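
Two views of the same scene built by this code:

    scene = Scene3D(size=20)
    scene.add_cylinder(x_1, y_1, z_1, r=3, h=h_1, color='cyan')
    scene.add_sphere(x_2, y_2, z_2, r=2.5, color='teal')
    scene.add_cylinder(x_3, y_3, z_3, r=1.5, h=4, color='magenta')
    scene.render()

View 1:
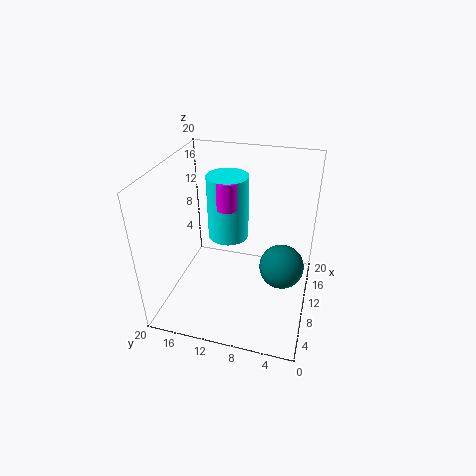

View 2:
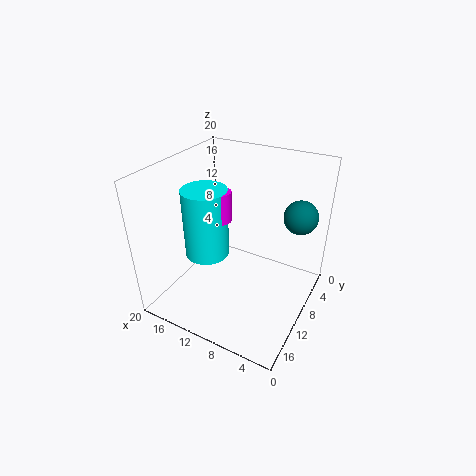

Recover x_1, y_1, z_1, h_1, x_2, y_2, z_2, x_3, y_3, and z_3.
x_1 = 13.5; y_1 = 12.5; z_1 = 8; h_1 = 9.5; x_2 = 3.5; y_2 = 3; z_2 = 11.5; x_3 = 11.5; y_3 = 12; z_3 = 13.5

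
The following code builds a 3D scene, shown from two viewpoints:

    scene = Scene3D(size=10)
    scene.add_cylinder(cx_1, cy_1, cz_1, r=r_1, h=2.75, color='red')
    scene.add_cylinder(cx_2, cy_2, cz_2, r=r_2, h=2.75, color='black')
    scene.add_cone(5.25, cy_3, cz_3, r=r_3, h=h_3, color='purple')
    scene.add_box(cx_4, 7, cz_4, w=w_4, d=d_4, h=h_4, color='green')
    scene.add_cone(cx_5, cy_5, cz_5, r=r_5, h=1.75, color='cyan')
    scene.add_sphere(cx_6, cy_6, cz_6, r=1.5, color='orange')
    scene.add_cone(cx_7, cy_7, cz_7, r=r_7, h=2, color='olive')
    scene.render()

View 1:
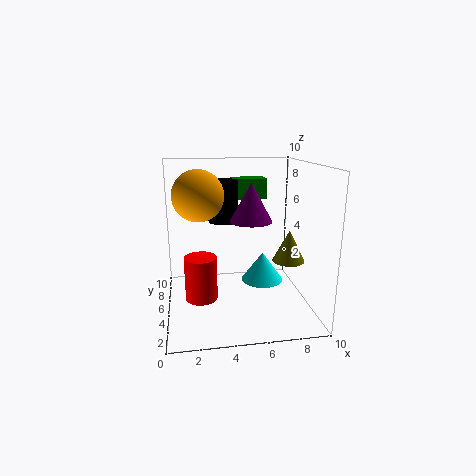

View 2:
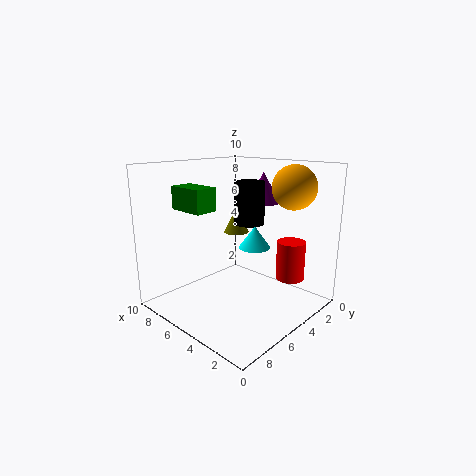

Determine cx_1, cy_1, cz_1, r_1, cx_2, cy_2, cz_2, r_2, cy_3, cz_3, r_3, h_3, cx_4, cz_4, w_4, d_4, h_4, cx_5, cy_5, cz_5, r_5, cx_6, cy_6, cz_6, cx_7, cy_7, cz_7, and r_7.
cx_1 = 2.25; cy_1 = 2.5; cz_1 = 2; r_1 = 1; cx_2 = 4; cy_2 = 5; cz_2 = 6.25; r_2 = 1; cy_3 = 2; cz_3 = 7; r_3 = 1.25; h_3 = 2.25; cx_4 = 5; cz_4 = 7.25; w_4 = 2.5; d_4 = 1.5; h_4 = 1.5; cx_5 = 6; cy_5 = 2; cz_5 = 3.25; r_5 = 1.25; cx_6 = 2.25; cy_6 = 2.5; cz_6 = 8.5; cx_7 = 7.75; cy_7 = 2.25; cz_7 = 4.25; r_7 = 1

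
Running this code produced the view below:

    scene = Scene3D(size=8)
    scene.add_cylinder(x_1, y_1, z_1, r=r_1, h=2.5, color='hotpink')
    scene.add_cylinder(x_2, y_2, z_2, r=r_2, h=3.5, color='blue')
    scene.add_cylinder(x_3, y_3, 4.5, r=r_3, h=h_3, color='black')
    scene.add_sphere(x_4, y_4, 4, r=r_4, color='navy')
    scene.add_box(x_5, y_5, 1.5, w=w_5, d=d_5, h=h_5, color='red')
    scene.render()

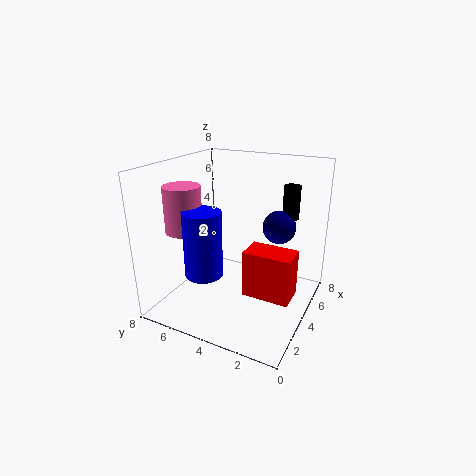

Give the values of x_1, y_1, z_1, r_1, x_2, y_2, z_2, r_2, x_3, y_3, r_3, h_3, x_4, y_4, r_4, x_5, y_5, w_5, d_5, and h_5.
x_1 = 2.5; y_1 = 6.5; z_1 = 4.5; r_1 = 1; x_2 = 2; y_2 = 5; z_2 = 2.5; r_2 = 1; x_3 = 7; y_3 = 2; r_3 = 0.5; h_3 = 2; x_4 = 6.5; y_4 = 2.5; r_4 = 1; x_5 = 2.5; y_5 = 0.5; w_5 = 1.5; d_5 = 2.5; h_5 = 2.5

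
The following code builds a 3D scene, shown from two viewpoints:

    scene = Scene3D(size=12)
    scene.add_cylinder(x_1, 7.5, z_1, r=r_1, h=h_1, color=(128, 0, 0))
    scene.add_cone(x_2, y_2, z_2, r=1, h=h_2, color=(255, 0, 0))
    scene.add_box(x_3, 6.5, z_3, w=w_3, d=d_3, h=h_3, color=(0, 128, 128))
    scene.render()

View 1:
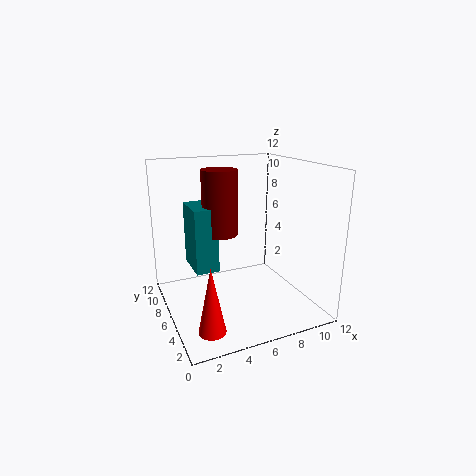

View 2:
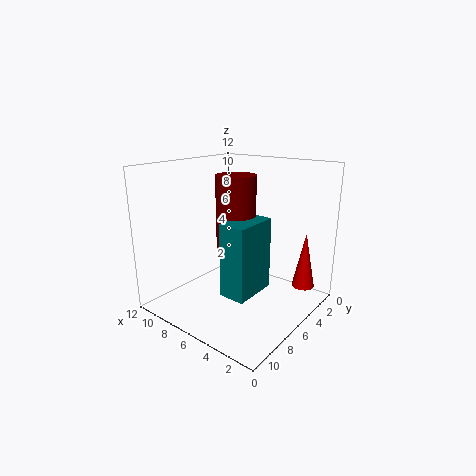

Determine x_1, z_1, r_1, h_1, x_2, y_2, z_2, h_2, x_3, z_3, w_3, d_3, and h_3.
x_1 = 5
z_1 = 6
r_1 = 1.5
h_1 = 5.5
x_2 = 2
y_2 = 1.5
z_2 = 1
h_2 = 5
x_3 = 2.5
z_3 = 3
w_3 = 2
d_3 = 3.5
h_3 = 5.5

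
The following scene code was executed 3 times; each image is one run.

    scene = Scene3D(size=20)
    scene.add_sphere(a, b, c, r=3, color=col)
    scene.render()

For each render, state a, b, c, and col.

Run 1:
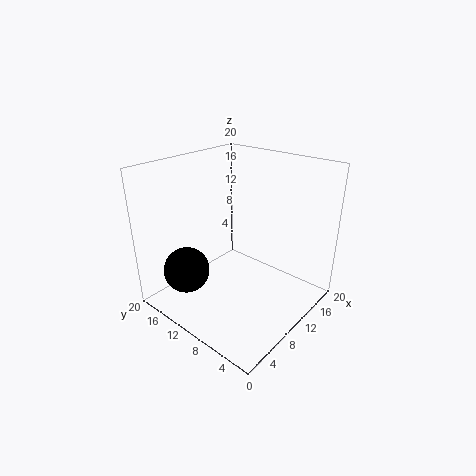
a = 3; b = 13; c = 7; col = 'black'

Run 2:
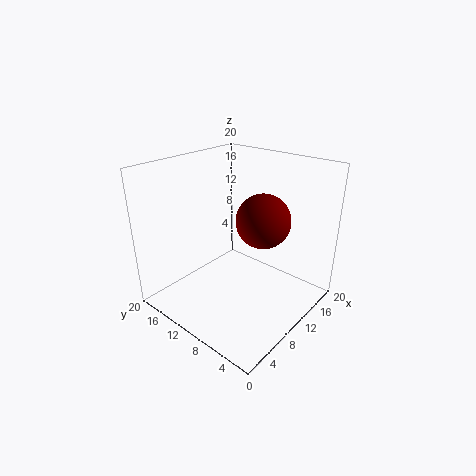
a = 6; b = 3; c = 16; col = 'maroon'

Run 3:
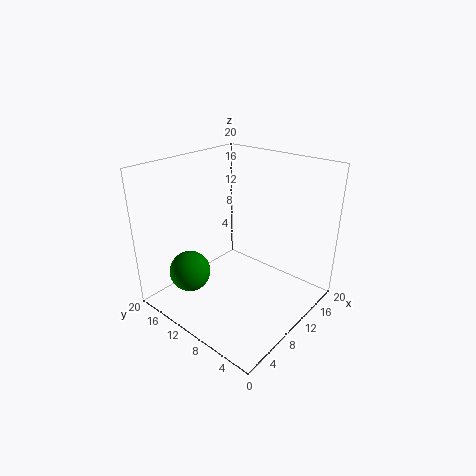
a = 6; b = 16; c = 4; col = 'green'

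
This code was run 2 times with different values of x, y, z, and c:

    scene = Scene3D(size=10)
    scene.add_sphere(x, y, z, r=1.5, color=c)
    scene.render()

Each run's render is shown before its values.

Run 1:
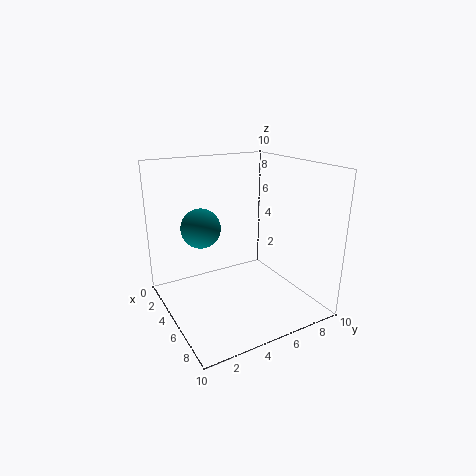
x = 2
y = 3.5
z = 5
c = 'teal'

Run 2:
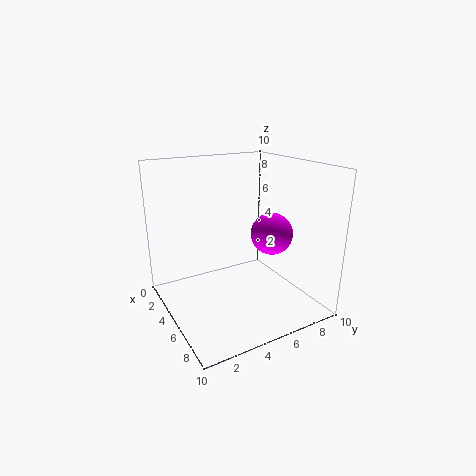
x = 5.5
y = 7.5
z = 5
c = 'magenta'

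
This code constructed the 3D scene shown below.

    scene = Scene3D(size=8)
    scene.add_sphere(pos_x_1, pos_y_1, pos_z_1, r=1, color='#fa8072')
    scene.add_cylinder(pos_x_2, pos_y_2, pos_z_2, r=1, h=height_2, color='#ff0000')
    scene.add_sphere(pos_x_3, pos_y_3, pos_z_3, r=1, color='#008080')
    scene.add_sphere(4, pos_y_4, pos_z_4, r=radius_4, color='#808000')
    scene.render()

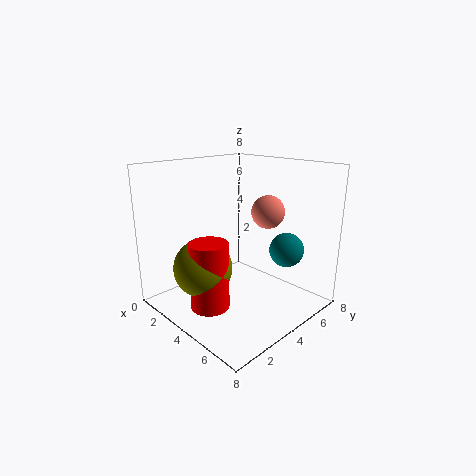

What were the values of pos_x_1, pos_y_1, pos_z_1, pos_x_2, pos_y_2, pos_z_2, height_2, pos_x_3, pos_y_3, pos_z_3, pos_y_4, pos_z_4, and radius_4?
pos_x_1 = 4; pos_y_1 = 6.5; pos_z_1 = 5; pos_x_2 = 4.5; pos_y_2 = 1.5; pos_z_2 = 1; height_2 = 3.5; pos_x_3 = 5.5; pos_y_3 = 6.5; pos_z_3 = 3; pos_y_4 = 1.5; pos_z_4 = 3; radius_4 = 1.5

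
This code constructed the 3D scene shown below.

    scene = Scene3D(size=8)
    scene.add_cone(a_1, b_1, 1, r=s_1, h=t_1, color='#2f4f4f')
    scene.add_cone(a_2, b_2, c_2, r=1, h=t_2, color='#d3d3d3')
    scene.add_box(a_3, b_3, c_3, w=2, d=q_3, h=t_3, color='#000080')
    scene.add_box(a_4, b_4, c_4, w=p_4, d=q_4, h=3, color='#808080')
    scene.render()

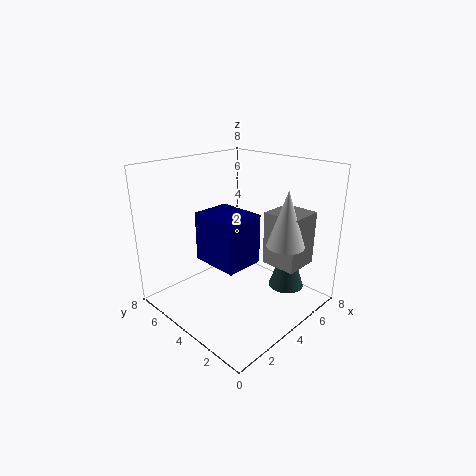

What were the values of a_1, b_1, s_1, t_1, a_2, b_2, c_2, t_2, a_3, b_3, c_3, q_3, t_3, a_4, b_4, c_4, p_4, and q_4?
a_1 = 6
b_1 = 2
s_1 = 1
t_1 = 3
a_2 = 5
b_2 = 1.5
c_2 = 4
t_2 = 3
a_3 = 1.5
b_3 = 2
c_3 = 3.5
q_3 = 2.5
t_3 = 2.5
a_4 = 5
b_4 = 1
c_4 = 2.5
p_4 = 2
q_4 = 2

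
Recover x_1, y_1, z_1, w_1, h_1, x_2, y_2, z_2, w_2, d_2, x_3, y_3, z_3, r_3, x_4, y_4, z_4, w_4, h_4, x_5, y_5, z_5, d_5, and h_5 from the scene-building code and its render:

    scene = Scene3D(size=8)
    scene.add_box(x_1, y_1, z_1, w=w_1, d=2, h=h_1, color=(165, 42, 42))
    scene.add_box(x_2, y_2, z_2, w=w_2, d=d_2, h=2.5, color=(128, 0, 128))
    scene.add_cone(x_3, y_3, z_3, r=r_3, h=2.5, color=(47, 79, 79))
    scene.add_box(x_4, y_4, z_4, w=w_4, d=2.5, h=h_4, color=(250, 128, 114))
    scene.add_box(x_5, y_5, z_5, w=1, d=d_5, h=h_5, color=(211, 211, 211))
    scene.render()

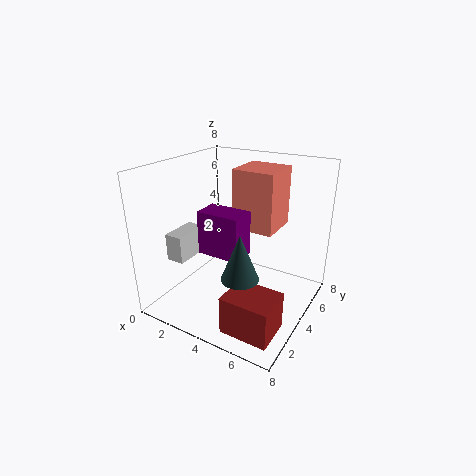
x_1 = 5
y_1 = 0.5
z_1 = 0.5
w_1 = 2.5
h_1 = 2
x_2 = 2
y_2 = 3
z_2 = 3
w_2 = 2.5
d_2 = 1.5
x_3 = 5
y_3 = 2.5
z_3 = 2.5
r_3 = 1
x_4 = 3
y_4 = 5
z_4 = 4
w_4 = 2.5
h_4 = 3.5
x_5 = 1
y_5 = 1.5
z_5 = 3
d_5 = 2
h_5 = 1.5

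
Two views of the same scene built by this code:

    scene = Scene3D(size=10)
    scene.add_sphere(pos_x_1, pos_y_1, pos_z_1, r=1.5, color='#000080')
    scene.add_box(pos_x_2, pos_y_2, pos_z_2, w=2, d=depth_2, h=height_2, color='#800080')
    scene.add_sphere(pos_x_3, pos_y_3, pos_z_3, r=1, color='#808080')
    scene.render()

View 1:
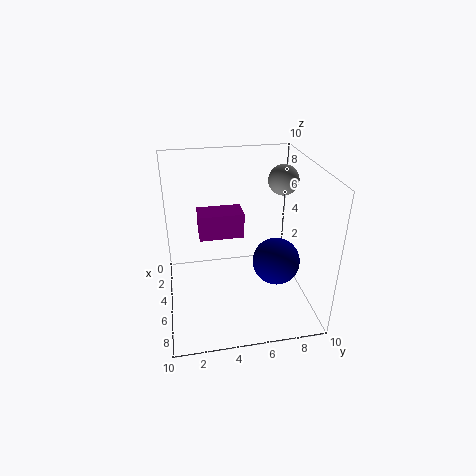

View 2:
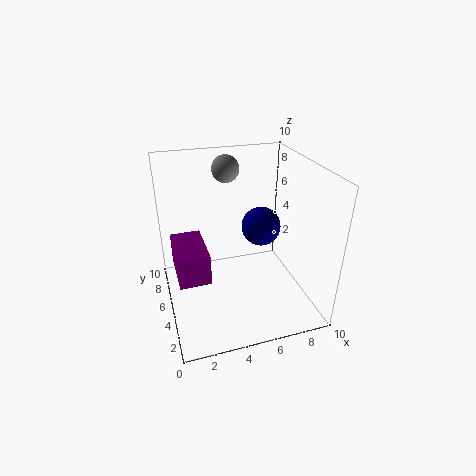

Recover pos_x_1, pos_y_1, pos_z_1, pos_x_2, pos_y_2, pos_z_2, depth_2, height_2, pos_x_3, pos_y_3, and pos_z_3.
pos_x_1 = 7.5; pos_y_1 = 7; pos_z_1 = 4.5; pos_x_2 = 0.5; pos_y_2 = 2.5; pos_z_2 = 3.5; depth_2 = 3.5; height_2 = 2; pos_x_3 = 5; pos_y_3 = 8; pos_z_3 = 9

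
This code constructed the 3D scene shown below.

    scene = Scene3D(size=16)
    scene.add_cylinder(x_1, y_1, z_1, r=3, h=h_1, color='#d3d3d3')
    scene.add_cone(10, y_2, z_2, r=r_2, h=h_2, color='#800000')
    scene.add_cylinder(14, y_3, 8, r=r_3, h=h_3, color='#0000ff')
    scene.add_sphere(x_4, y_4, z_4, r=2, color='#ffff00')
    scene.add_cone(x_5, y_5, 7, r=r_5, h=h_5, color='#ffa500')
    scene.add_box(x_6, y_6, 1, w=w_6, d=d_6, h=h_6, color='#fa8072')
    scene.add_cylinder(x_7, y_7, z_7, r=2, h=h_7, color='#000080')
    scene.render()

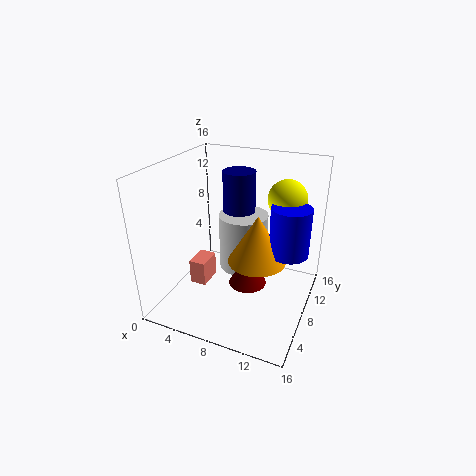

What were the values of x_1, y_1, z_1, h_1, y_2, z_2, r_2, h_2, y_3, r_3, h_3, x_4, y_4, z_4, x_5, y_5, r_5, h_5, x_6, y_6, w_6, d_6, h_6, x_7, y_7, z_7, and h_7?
x_1 = 7, y_1 = 12, z_1 = 2, h_1 = 7, y_2 = 6, z_2 = 4, r_2 = 2, h_2 = 3, y_3 = 7, r_3 = 2, h_3 = 5, x_4 = 13, y_4 = 9, z_4 = 13, x_5 = 11, y_5 = 6, r_5 = 3, h_5 = 5, x_6 = 2, y_6 = 7, w_6 = 2, d_6 = 3, h_6 = 3, x_7 = 6, y_7 = 13, z_7 = 6, h_7 = 8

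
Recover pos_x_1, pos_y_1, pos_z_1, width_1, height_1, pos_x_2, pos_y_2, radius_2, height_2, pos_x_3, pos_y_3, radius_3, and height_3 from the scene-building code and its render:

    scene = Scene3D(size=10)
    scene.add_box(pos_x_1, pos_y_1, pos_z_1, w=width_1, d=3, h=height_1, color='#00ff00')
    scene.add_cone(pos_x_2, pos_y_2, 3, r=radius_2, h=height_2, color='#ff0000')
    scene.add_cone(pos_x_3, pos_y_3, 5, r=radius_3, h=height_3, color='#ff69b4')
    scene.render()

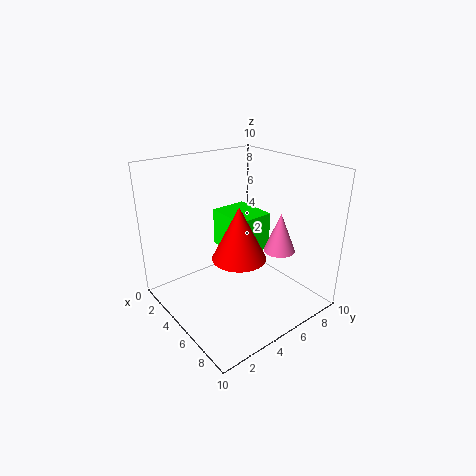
pos_x_1 = 0.5
pos_y_1 = 6
pos_z_1 = 2.5
width_1 = 3.5
height_1 = 3
pos_x_2 = 4.5
pos_y_2 = 5.5
radius_2 = 2
height_2 = 4
pos_x_3 = 8
pos_y_3 = 6
radius_3 = 1
height_3 = 2.5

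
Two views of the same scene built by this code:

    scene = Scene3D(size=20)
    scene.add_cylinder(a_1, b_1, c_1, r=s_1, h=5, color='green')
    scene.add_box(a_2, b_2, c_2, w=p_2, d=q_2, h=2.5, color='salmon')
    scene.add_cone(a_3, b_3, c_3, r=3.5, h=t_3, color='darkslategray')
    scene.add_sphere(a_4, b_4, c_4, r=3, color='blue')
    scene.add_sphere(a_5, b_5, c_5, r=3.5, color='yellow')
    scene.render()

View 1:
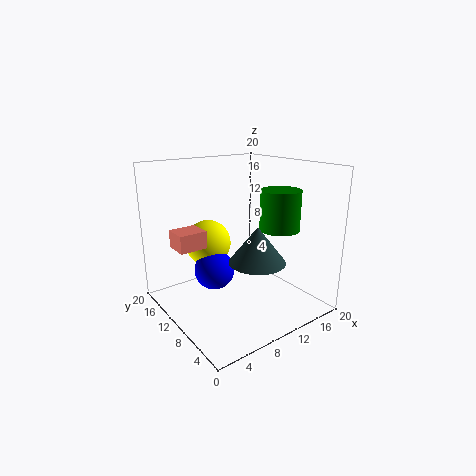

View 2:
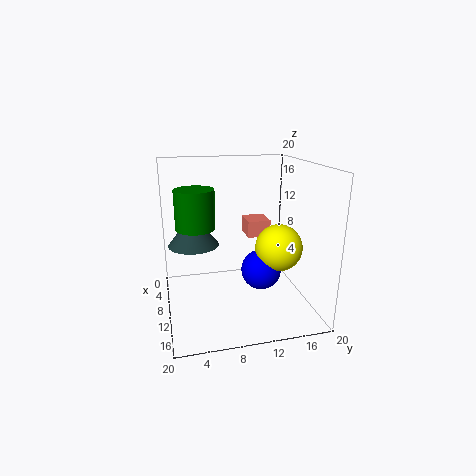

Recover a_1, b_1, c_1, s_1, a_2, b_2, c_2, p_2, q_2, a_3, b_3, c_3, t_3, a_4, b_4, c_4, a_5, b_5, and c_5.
a_1 = 12; b_1 = 4; c_1 = 12.5; s_1 = 2.5; a_2 = 2.5; b_2 = 12.5; c_2 = 8.5; p_2 = 4; q_2 = 3.5; a_3 = 8.5; b_3 = 4; c_3 = 9; t_3 = 4.5; a_4 = 8.5; b_4 = 14; c_4 = 4; a_5 = 9; b_5 = 16.5; c_5 = 7.5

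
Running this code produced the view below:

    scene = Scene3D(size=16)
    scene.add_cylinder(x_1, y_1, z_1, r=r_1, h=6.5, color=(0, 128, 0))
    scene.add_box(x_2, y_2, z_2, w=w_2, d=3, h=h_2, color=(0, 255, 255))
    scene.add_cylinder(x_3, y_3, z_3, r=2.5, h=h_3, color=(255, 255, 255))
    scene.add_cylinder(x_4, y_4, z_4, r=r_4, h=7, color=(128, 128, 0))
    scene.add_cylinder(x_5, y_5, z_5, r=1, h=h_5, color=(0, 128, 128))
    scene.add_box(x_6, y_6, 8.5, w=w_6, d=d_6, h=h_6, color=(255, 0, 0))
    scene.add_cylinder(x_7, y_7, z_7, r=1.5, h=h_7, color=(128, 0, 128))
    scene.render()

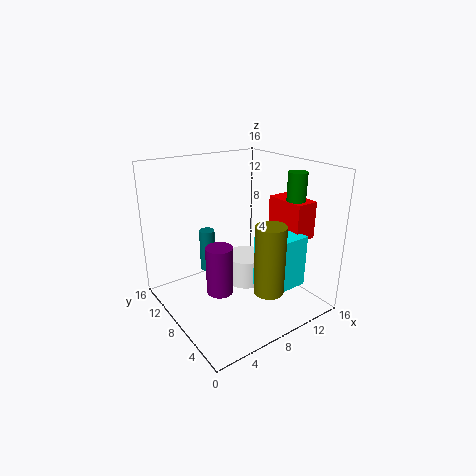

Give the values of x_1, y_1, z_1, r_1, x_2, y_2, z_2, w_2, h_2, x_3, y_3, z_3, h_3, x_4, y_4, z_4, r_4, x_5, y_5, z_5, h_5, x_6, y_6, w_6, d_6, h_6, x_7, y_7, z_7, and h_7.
x_1 = 12.5, y_1 = 4, z_1 = 9, r_1 = 1, x_2 = 7.5, y_2 = 1.5, z_2 = 4, w_2 = 4.5, h_2 = 5.5, x_3 = 11, y_3 = 10.5, z_3 = 0.5, h_3 = 3.5, x_4 = 7.5, y_4 = 2, z_4 = 4.5, r_4 = 1.5, x_5 = 8, y_5 = 15, z_5 = 1, h_5 = 5.5, x_6 = 11.5, y_6 = 2.5, w_6 = 2.5, d_6 = 4.5, h_6 = 4, x_7 = 5.5, y_7 = 8, z_7 = 2, h_7 = 5.5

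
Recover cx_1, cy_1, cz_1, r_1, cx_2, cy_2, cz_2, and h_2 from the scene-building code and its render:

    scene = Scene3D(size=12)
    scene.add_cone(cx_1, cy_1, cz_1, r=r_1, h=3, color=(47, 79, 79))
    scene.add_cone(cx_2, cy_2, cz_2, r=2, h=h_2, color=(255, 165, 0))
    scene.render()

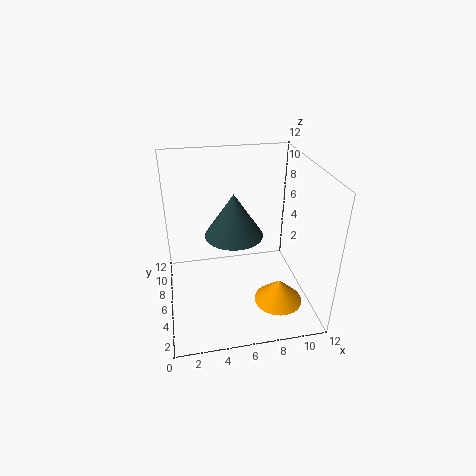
cx_1 = 5
cy_1 = 2.5
cz_1 = 8.5
r_1 = 2
cx_2 = 9
cy_2 = 3.5
cz_2 = 1
h_2 = 2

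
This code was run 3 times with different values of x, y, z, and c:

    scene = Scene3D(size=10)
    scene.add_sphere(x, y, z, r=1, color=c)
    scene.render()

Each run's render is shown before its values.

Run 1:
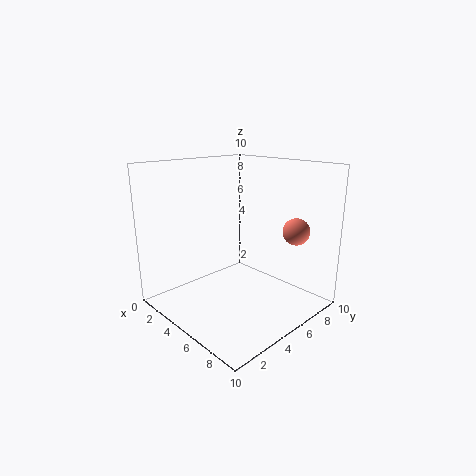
x = 7, y = 9, z = 5, c = 'salmon'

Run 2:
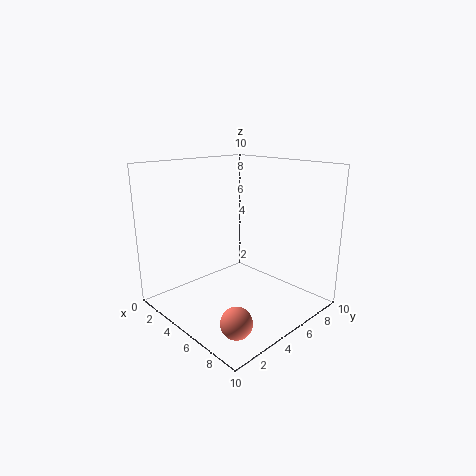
x = 8, y = 2, z = 1, c = 'salmon'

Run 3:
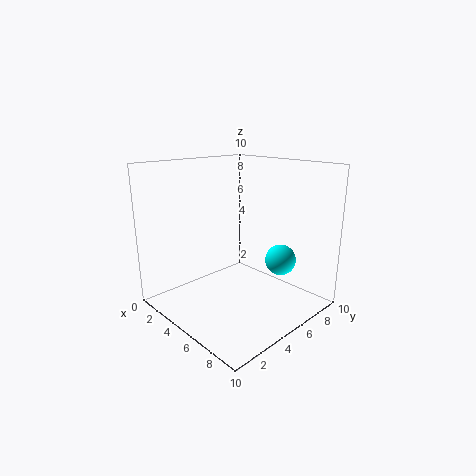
x = 8, y = 6, z = 4, c = 'cyan'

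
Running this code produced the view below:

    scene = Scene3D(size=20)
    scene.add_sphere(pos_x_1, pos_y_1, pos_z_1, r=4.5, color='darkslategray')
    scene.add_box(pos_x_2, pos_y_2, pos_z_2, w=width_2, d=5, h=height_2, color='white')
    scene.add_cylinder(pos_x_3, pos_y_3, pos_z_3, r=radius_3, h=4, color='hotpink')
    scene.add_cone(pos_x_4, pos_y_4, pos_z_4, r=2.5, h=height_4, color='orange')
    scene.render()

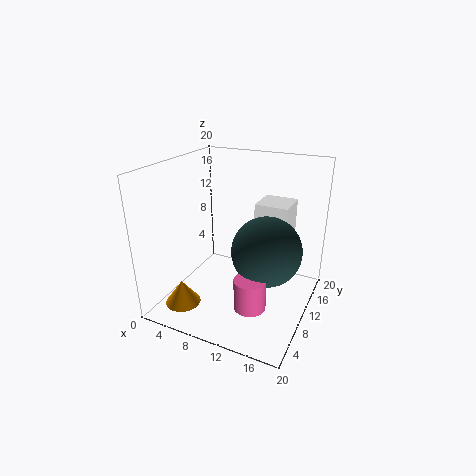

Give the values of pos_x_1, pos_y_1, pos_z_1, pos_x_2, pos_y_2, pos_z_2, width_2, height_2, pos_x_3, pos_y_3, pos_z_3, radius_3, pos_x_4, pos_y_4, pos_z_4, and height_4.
pos_x_1 = 15, pos_y_1 = 8, pos_z_1 = 10, pos_x_2 = 10.5, pos_y_2 = 14.5, pos_z_2 = 7.5, width_2 = 5, height_2 = 6, pos_x_3 = 14.5, pos_y_3 = 4, pos_z_3 = 4, radius_3 = 2, pos_x_4 = 3.5, pos_y_4 = 5, pos_z_4 = 0.5, height_4 = 3.5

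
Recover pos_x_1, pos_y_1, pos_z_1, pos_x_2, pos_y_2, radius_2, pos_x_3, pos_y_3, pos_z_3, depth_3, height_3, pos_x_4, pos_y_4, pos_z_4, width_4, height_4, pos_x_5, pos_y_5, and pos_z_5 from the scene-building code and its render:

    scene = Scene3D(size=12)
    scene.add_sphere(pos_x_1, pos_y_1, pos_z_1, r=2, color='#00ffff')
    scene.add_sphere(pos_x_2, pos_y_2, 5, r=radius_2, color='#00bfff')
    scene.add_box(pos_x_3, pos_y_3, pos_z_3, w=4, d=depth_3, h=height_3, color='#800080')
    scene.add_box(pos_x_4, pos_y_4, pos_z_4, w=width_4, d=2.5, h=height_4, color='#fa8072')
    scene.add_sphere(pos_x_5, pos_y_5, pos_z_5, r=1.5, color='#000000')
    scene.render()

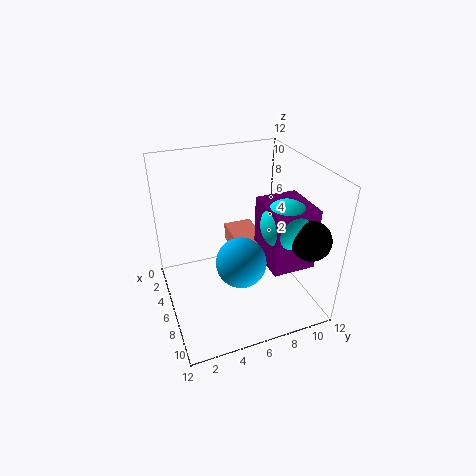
pos_x_1 = 8.5; pos_y_1 = 9; pos_z_1 = 8; pos_x_2 = 8; pos_y_2 = 5.5; radius_2 = 2; pos_x_3 = 6; pos_y_3 = 7.5; pos_z_3 = 4.5; depth_3 = 3.5; height_3 = 5; pos_x_4 = 2.5; pos_y_4 = 6; pos_z_4 = 4; width_4 = 4; height_4 = 1.5; pos_x_5 = 10.5; pos_y_5 = 10; pos_z_5 = 7.5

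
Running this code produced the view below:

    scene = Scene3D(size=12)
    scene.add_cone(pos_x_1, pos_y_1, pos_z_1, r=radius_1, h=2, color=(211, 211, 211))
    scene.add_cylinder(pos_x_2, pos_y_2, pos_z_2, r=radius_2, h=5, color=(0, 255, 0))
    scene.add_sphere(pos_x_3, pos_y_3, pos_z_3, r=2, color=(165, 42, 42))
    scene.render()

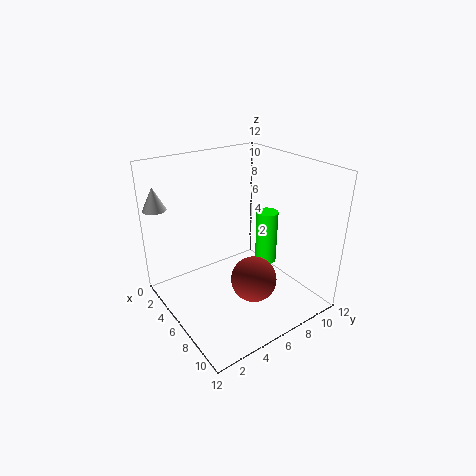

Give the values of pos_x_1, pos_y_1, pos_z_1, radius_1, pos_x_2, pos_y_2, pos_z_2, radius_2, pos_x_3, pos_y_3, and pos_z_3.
pos_x_1 = 1, pos_y_1 = 1, pos_z_1 = 8, radius_1 = 1, pos_x_2 = 5, pos_y_2 = 10, pos_z_2 = 2, radius_2 = 1, pos_x_3 = 7, pos_y_3 = 7, pos_z_3 = 2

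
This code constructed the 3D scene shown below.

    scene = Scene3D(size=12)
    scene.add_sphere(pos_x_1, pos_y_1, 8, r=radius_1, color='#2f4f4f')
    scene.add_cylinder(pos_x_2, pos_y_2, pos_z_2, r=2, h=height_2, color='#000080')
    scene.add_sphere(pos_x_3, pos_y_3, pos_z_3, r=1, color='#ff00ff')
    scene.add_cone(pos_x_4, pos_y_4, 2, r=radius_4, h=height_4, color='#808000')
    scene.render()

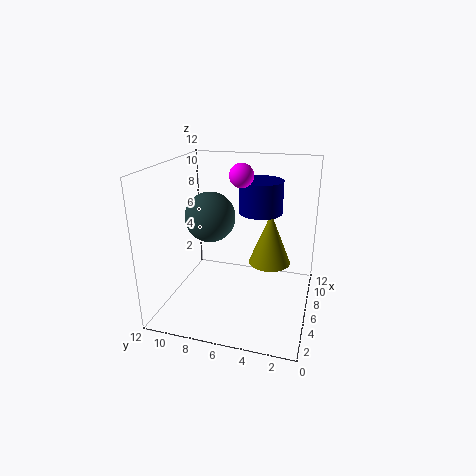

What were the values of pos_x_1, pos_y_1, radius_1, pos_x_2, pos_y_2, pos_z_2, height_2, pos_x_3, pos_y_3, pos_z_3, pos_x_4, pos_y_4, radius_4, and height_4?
pos_x_1 = 5, pos_y_1 = 8, radius_1 = 2, pos_x_2 = 10, pos_y_2 = 5, pos_z_2 = 7, height_2 = 3, pos_x_3 = 7, pos_y_3 = 6, pos_z_3 = 11, pos_x_4 = 10, pos_y_4 = 4, radius_4 = 2, height_4 = 5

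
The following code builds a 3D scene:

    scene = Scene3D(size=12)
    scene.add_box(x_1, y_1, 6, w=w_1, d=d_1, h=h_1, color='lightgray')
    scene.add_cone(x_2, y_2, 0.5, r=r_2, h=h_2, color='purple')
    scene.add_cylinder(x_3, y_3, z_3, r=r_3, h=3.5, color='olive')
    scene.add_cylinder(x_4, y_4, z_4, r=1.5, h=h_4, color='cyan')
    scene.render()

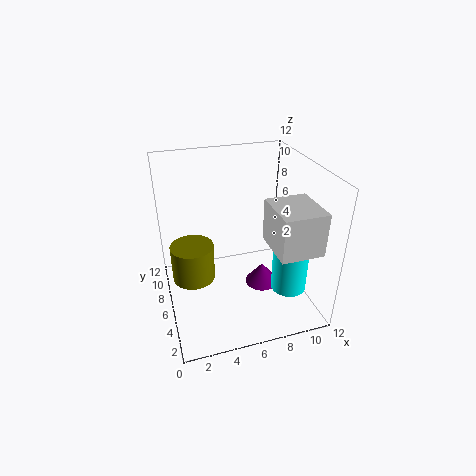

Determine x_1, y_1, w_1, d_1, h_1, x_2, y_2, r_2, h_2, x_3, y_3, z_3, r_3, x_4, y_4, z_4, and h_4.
x_1 = 8; y_1 = 1.5; w_1 = 3.5; d_1 = 4; h_1 = 3.5; x_2 = 8.5; y_2 = 6.5; r_2 = 1.5; h_2 = 2; x_3 = 2.5; y_3 = 9; z_3 = 0.5; r_3 = 2; x_4 = 10; y_4 = 4; z_4 = 1.5; h_4 = 5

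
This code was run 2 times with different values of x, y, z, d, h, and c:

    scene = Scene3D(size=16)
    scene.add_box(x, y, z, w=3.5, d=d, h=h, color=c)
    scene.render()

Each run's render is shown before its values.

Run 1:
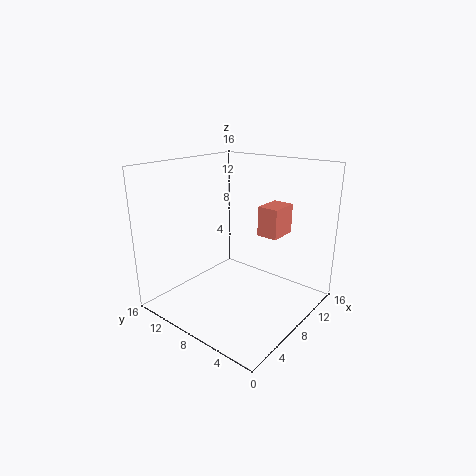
x = 11; y = 5; z = 7.5; d = 2.5; h = 3.5; c = 'salmon'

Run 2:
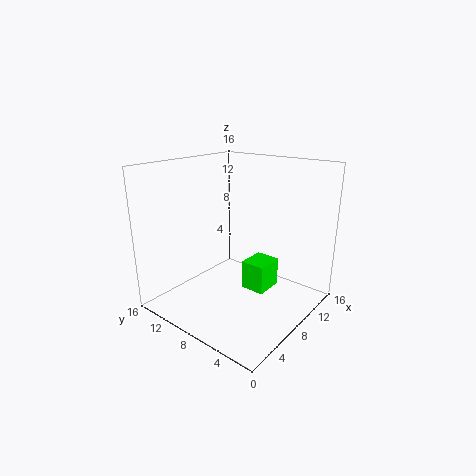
x = 10; y = 6; z = 0.5; d = 3; h = 3.5; c = 'lime'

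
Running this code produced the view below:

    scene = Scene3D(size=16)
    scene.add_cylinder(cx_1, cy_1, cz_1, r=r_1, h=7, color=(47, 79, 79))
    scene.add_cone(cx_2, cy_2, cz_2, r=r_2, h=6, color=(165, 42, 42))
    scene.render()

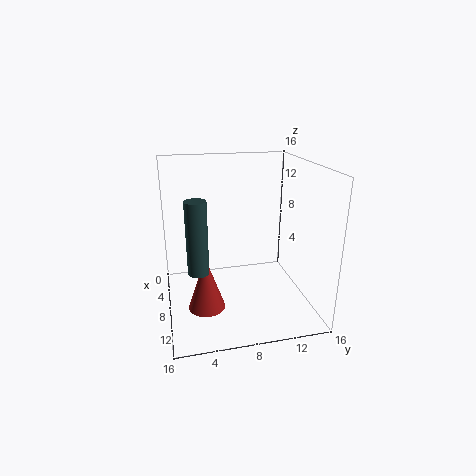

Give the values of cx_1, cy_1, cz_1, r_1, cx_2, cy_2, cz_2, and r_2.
cx_1 = 13; cy_1 = 3; cz_1 = 7; r_1 = 1; cx_2 = 10; cy_2 = 4; cz_2 = 1; r_2 = 2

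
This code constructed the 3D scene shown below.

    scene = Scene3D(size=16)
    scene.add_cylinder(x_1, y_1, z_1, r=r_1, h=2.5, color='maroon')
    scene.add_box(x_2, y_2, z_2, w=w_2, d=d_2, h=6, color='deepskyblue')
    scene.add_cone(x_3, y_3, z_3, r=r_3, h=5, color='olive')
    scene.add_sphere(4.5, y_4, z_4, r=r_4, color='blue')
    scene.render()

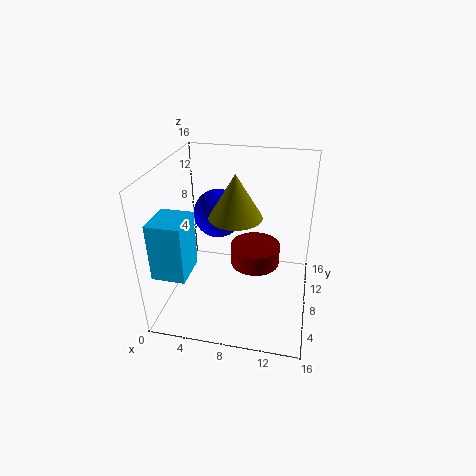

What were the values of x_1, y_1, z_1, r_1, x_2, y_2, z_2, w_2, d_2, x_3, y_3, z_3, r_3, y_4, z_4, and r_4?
x_1 = 9.5; y_1 = 11; z_1 = 3; r_1 = 3; x_2 = 0.5; y_2 = 1.5; z_2 = 6; w_2 = 3.5; d_2 = 4; x_3 = 7.5; y_3 = 9; z_3 = 10; r_3 = 3; y_4 = 12.5; z_4 = 8.5; r_4 = 3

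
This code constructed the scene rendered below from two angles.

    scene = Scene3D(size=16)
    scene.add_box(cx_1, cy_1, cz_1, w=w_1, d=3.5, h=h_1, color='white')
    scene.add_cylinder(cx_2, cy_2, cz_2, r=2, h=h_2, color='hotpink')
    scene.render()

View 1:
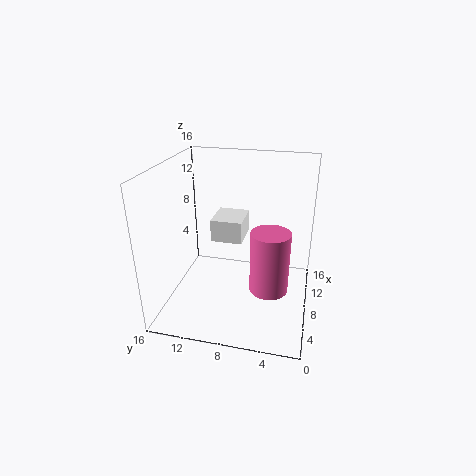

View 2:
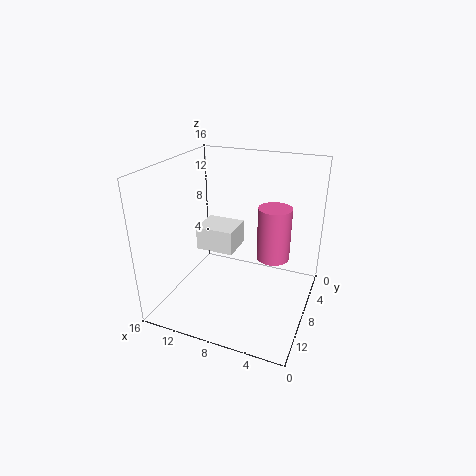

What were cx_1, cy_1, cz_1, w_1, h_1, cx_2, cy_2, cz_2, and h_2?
cx_1 = 7.5, cy_1 = 7.5, cz_1 = 7.5, w_1 = 4, h_1 = 2.5, cx_2 = 5, cy_2 = 4, cz_2 = 4, h_2 = 6.5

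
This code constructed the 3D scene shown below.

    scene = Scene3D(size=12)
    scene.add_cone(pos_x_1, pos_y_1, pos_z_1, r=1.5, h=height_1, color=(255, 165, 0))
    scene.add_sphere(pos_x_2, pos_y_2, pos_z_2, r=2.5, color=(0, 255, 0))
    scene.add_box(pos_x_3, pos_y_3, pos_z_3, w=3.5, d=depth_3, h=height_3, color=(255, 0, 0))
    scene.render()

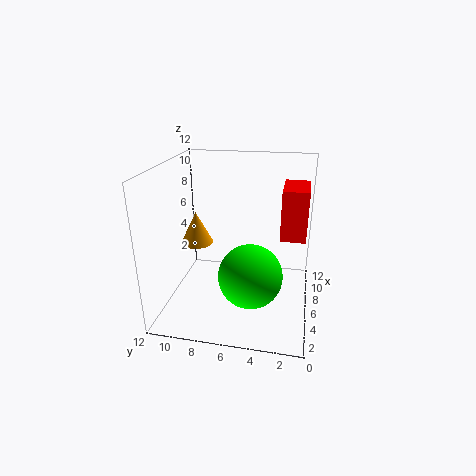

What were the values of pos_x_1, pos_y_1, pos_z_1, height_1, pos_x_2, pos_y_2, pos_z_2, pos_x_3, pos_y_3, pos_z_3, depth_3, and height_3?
pos_x_1 = 8.5
pos_y_1 = 10.5
pos_z_1 = 4
height_1 = 3
pos_x_2 = 3.5
pos_y_2 = 4.5
pos_z_2 = 4
pos_x_3 = 5
pos_y_3 = 0.5
pos_z_3 = 6.5
depth_3 = 2
height_3 = 4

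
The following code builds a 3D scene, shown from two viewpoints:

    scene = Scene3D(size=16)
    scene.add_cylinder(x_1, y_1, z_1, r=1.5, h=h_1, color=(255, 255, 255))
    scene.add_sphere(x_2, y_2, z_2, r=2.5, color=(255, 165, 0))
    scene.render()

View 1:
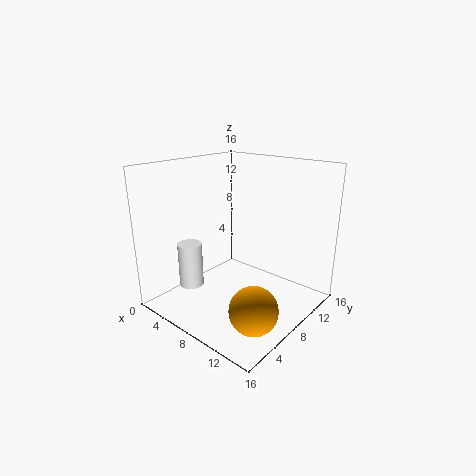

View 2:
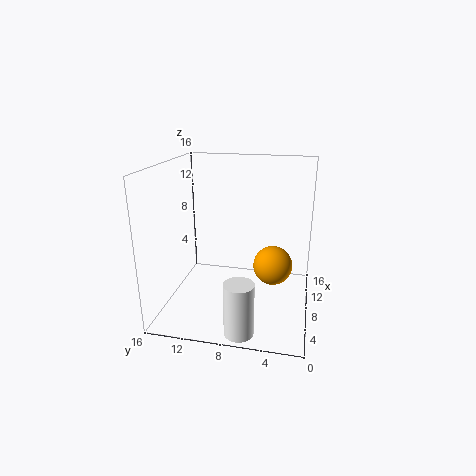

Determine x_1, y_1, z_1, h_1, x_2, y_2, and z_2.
x_1 = 1.5, y_1 = 6.5, z_1 = 0.5, h_1 = 5.5, x_2 = 13, y_2 = 4.5, z_2 = 2.5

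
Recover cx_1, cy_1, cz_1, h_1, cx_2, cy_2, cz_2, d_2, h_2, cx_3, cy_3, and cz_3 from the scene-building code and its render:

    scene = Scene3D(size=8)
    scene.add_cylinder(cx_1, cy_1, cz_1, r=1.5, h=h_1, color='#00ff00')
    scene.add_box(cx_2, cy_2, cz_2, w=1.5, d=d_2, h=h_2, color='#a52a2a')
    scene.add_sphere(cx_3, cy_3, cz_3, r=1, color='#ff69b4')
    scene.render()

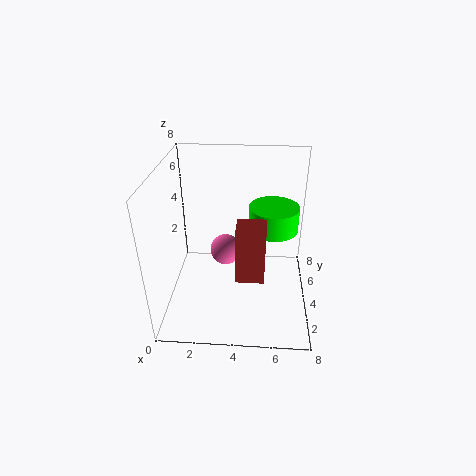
cx_1 = 6, cy_1 = 6, cz_1 = 3.5, h_1 = 1.5, cx_2 = 4, cy_2 = 2, cz_2 = 2.5, d_2 = 1.5, h_2 = 3, cx_3 = 3, cy_3 = 6.5, cz_3 = 1.5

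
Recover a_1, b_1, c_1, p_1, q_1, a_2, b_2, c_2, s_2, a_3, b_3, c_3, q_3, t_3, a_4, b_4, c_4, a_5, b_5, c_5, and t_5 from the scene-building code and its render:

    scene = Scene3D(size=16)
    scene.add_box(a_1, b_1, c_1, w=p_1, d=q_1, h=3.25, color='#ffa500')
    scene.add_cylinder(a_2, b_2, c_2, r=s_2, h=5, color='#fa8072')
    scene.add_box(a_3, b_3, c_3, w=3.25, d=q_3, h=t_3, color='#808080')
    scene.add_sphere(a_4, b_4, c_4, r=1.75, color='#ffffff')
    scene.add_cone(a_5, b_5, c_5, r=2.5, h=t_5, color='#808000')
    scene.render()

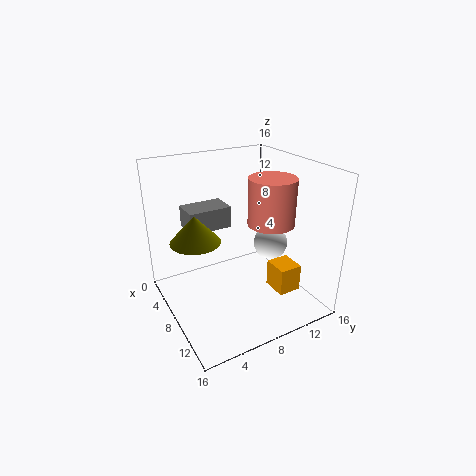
a_1 = 8.25, b_1 = 12, c_1 = 0.75, p_1 = 3, q_1 = 2.75, a_2 = 10.25, b_2 = 10.75, c_2 = 10, s_2 = 2.5, a_3 = 2.25, b_3 = 3.5, c_3 = 8.25, q_3 = 5, t_3 = 2.5, a_4 = 11, b_4 = 10.25, c_4 = 8.25, a_5 = 9.25, b_5 = 2.5, c_5 = 9.5, t_5 = 2.75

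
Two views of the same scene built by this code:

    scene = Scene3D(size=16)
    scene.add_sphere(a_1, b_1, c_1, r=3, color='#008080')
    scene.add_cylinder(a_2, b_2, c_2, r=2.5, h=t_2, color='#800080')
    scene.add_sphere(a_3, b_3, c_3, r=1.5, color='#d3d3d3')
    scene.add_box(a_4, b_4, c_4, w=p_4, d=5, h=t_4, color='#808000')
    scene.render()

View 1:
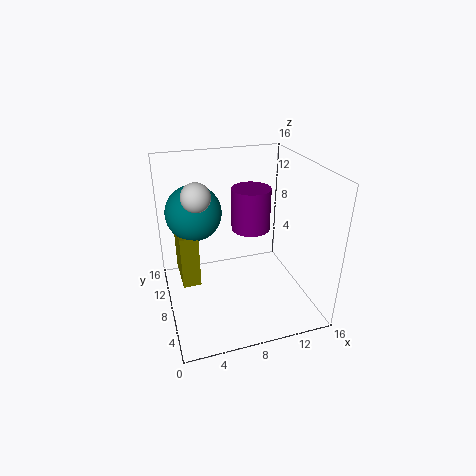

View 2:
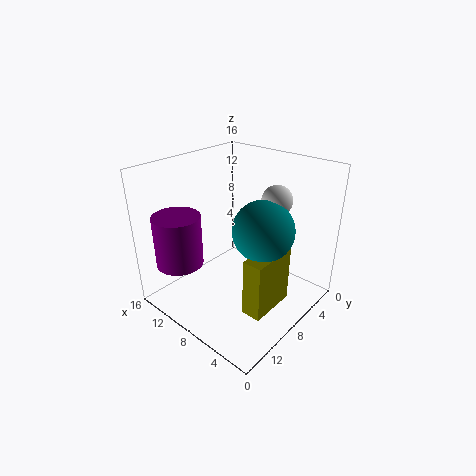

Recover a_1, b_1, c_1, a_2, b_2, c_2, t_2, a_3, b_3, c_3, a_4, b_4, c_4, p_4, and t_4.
a_1 = 3.5; b_1 = 9.5; c_1 = 11; a_2 = 11.5; b_2 = 13.5; c_2 = 6; t_2 = 5.5; a_3 = 3.5; b_3 = 7.5; c_3 = 13.5; a_4 = 1.5; b_4 = 7.5; c_4 = 3; p_4 = 2; t_4 = 6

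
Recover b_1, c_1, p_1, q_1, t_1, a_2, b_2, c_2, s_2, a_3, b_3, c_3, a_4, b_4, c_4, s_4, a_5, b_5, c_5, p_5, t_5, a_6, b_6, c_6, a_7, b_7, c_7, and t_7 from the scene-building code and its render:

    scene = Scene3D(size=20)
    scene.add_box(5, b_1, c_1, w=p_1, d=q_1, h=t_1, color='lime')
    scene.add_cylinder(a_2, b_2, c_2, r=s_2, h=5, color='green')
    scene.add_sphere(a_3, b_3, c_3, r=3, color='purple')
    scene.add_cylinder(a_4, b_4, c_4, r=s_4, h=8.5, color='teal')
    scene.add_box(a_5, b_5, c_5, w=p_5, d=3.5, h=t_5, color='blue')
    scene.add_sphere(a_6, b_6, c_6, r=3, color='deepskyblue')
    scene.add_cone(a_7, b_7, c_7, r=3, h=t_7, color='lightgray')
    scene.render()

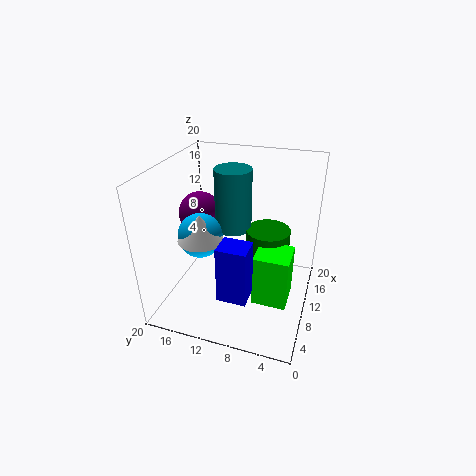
b_1 = 2; c_1 = 3.5; p_1 = 4.5; q_1 = 4.5; t_1 = 7; a_2 = 11; b_2 = 6; c_2 = 6.5; s_2 = 3; a_3 = 11; b_3 = 16; c_3 = 12.5; a_4 = 11; b_4 = 11; c_4 = 11; s_4 = 2.5; a_5 = 0.5; b_5 = 6; c_5 = 7; p_5 = 3; t_5 = 7; a_6 = 7.5; b_6 = 14.5; c_6 = 11; a_7 = 6.5; b_7 = 14; c_7 = 11; t_7 = 3.5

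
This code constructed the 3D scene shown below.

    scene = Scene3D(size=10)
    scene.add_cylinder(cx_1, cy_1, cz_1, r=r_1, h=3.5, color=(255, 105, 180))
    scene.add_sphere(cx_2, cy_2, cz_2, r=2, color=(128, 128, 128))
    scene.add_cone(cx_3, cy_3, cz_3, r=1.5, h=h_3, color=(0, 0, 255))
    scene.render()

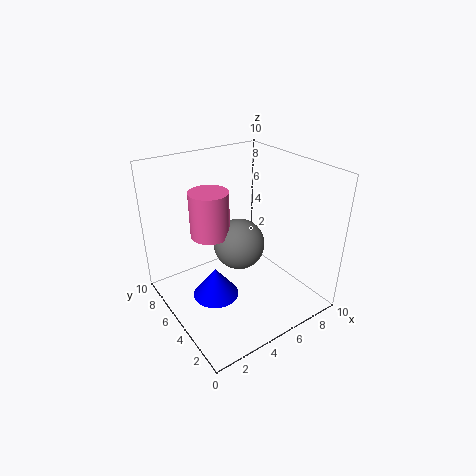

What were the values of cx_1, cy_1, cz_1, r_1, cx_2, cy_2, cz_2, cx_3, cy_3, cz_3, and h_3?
cx_1 = 4.5
cy_1 = 8
cz_1 = 4
r_1 = 1.5
cx_2 = 6.5
cy_2 = 7
cz_2 = 3
cx_3 = 2.5
cy_3 = 4
cz_3 = 2
h_3 = 2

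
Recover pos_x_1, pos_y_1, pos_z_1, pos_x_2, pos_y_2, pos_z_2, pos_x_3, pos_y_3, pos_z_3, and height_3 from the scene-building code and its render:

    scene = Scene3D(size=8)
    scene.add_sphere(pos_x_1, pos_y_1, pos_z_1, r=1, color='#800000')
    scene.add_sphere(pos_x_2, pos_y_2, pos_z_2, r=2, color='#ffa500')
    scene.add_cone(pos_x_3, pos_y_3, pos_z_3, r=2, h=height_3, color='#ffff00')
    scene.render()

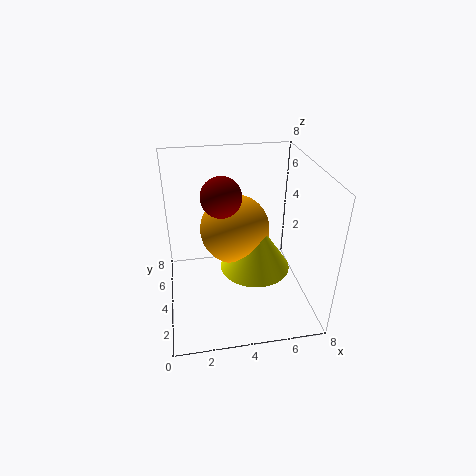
pos_x_1 = 3; pos_y_1 = 3; pos_z_1 = 7; pos_x_2 = 4; pos_y_2 = 5; pos_z_2 = 4; pos_x_3 = 5; pos_y_3 = 4; pos_z_3 = 2; height_3 = 3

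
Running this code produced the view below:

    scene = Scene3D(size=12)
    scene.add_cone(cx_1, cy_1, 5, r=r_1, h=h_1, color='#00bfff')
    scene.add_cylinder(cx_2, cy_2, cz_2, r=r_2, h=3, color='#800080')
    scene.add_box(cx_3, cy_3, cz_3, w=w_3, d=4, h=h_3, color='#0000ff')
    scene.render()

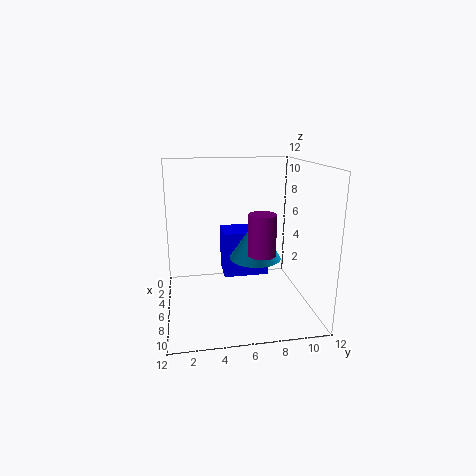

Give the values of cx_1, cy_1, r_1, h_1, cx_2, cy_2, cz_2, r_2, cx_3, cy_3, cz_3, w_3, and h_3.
cx_1 = 8, cy_1 = 7, r_1 = 2, h_1 = 3, cx_2 = 10, cy_2 = 7, cz_2 = 6, r_2 = 1, cx_3 = 2, cy_3 = 5, cz_3 = 2, w_3 = 3, h_3 = 4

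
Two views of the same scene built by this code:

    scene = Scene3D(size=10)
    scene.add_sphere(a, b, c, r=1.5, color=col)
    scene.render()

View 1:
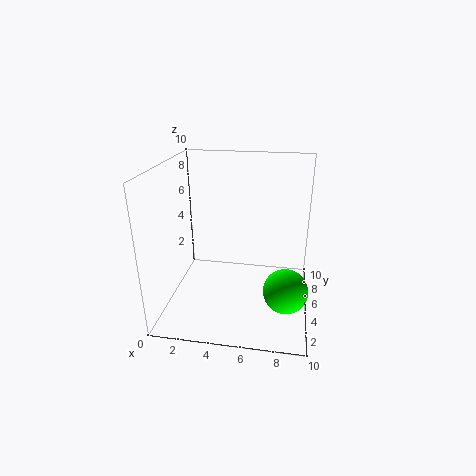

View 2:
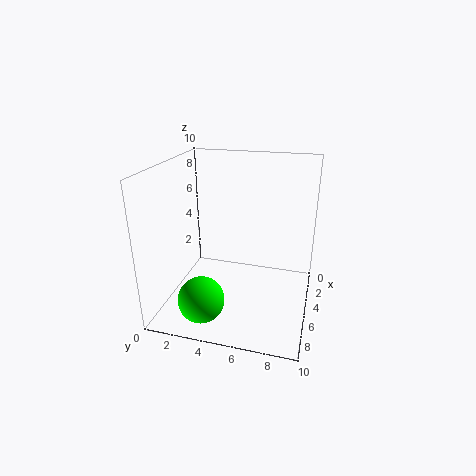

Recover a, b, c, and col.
a = 8.5, b = 3.5, c = 2, col = 'lime'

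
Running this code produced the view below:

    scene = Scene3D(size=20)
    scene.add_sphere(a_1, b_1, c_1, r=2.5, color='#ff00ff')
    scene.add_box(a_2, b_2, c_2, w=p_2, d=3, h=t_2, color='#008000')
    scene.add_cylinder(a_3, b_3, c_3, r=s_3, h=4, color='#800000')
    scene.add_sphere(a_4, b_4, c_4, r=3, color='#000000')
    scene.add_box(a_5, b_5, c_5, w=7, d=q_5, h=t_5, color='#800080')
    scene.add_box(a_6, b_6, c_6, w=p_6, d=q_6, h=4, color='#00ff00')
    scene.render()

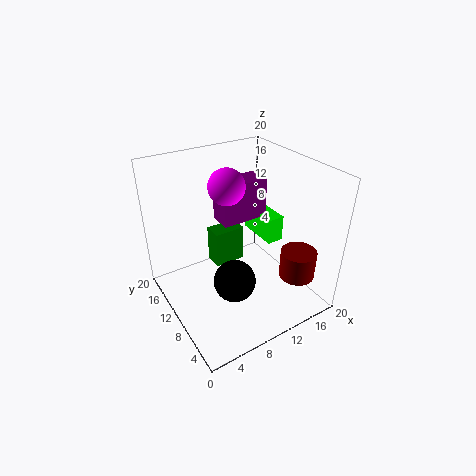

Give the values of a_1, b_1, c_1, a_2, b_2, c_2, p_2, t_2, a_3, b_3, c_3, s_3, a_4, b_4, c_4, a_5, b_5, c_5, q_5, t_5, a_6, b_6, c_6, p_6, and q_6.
a_1 = 9.5, b_1 = 12, c_1 = 17, a_2 = 9.5, b_2 = 15.5, c_2 = 1.5, p_2 = 5, t_2 = 6, a_3 = 16.5, b_3 = 4.5, c_3 = 4.5, s_3 = 2.5, a_4 = 8.5, b_4 = 8.5, c_4 = 4, a_5 = 9.5, b_5 = 12.5, c_5 = 10.5, q_5 = 3.5, t_5 = 6, a_6 = 15.5, b_6 = 10, c_6 = 7, p_6 = 2.5, q_6 = 6.5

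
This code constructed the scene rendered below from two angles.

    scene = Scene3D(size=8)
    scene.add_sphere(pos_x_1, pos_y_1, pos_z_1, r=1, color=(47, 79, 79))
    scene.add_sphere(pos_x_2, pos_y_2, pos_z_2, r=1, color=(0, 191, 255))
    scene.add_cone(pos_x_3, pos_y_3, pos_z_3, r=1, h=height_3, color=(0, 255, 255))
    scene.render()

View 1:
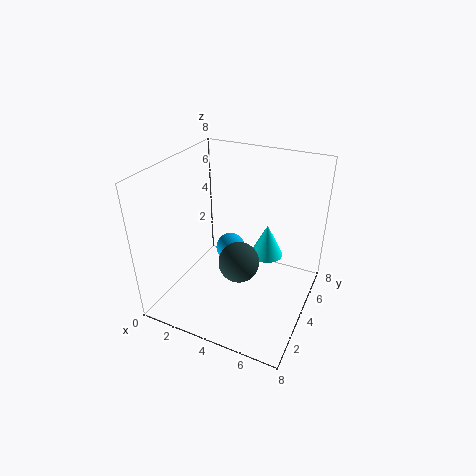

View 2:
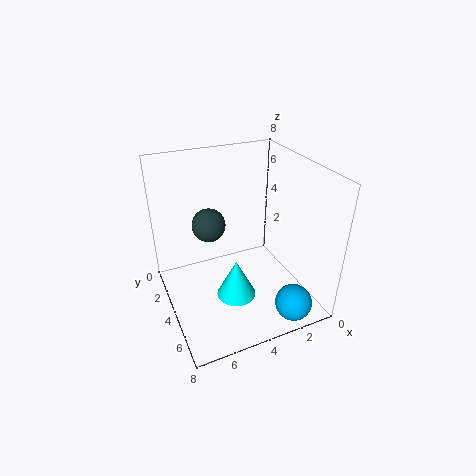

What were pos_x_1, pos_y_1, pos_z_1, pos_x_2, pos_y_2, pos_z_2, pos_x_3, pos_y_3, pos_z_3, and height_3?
pos_x_1 = 5
pos_y_1 = 2
pos_z_1 = 4
pos_x_2 = 2
pos_y_2 = 7
pos_z_2 = 1
pos_x_3 = 5
pos_y_3 = 6
pos_z_3 = 2
height_3 = 2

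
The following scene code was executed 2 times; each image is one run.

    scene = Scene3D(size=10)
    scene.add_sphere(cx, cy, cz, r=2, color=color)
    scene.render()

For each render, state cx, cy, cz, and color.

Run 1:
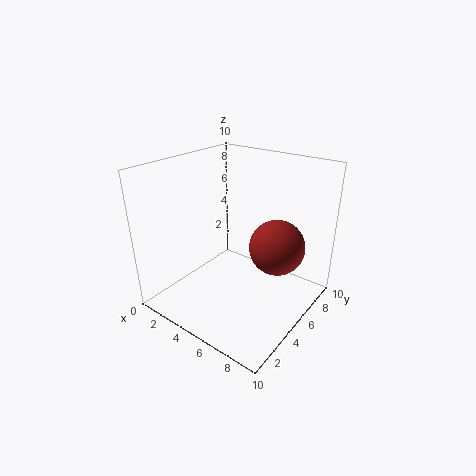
cx = 7; cy = 7; cz = 4; color = 'brown'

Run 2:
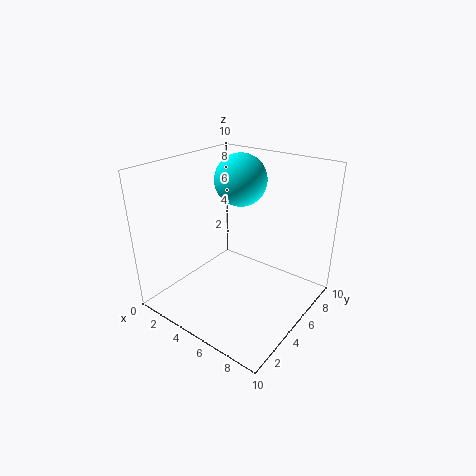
cx = 3; cy = 8; cz = 8; color = 'cyan'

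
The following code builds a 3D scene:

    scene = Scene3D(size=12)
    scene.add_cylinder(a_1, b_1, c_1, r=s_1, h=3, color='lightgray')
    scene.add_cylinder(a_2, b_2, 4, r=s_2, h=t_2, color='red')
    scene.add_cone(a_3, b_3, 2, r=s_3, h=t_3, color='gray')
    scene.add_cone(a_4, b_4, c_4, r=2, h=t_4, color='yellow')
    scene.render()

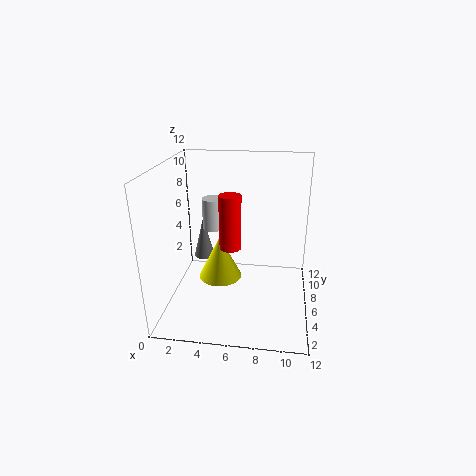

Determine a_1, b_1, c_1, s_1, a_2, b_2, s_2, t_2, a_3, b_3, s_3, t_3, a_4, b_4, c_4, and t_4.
a_1 = 3, b_1 = 10, c_1 = 5, s_1 = 1, a_2 = 5, b_2 = 8, s_2 = 1, t_2 = 5, a_3 = 2, b_3 = 10, s_3 = 1, t_3 = 4, a_4 = 4, b_4 = 8, c_4 = 1, t_4 = 4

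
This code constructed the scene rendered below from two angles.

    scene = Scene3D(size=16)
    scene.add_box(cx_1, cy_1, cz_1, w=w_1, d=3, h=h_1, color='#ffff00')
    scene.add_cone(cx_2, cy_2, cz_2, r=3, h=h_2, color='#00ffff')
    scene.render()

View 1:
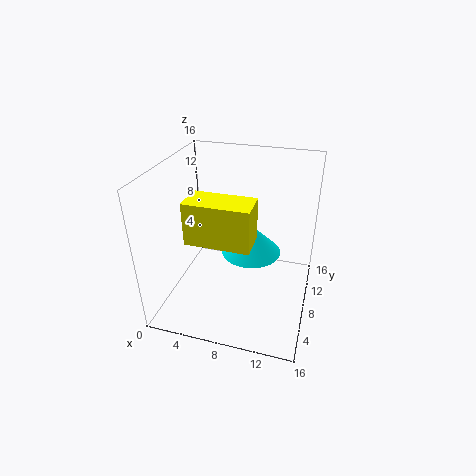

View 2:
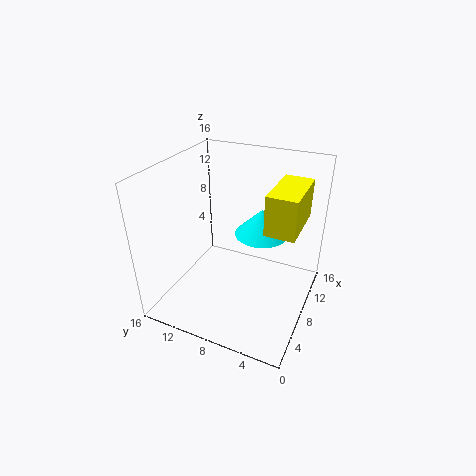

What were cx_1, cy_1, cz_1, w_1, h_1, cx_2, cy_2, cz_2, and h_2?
cx_1 = 5; cy_1 = 1; cz_1 = 11; w_1 = 6; h_1 = 4; cx_2 = 10; cy_2 = 6; cz_2 = 8; h_2 = 3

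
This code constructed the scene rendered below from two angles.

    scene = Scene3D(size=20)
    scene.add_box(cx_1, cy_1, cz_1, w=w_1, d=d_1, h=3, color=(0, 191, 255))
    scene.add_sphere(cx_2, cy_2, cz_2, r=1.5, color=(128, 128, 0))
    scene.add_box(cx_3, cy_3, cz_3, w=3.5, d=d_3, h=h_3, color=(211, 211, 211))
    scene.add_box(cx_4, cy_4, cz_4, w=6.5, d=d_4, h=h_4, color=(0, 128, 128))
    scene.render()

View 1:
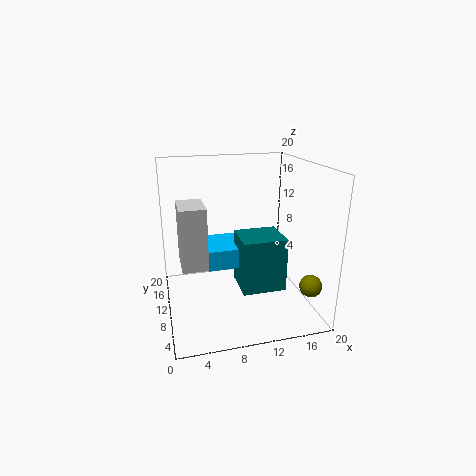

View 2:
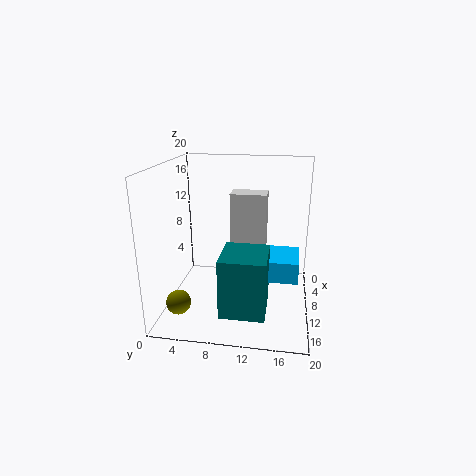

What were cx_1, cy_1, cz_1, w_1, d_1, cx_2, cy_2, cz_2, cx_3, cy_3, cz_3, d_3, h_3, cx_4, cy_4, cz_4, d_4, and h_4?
cx_1 = 6; cy_1 = 11.5; cz_1 = 4.5; w_1 = 6; d_1 = 7; cx_2 = 18.5; cy_2 = 4; cz_2 = 4.5; cx_3 = 2; cy_3 = 8; cz_3 = 6.5; d_3 = 5.5; h_3 = 8.5; cx_4 = 10.5; cy_4 = 8.5; cz_4 = 1.5; d_4 = 6; h_4 = 8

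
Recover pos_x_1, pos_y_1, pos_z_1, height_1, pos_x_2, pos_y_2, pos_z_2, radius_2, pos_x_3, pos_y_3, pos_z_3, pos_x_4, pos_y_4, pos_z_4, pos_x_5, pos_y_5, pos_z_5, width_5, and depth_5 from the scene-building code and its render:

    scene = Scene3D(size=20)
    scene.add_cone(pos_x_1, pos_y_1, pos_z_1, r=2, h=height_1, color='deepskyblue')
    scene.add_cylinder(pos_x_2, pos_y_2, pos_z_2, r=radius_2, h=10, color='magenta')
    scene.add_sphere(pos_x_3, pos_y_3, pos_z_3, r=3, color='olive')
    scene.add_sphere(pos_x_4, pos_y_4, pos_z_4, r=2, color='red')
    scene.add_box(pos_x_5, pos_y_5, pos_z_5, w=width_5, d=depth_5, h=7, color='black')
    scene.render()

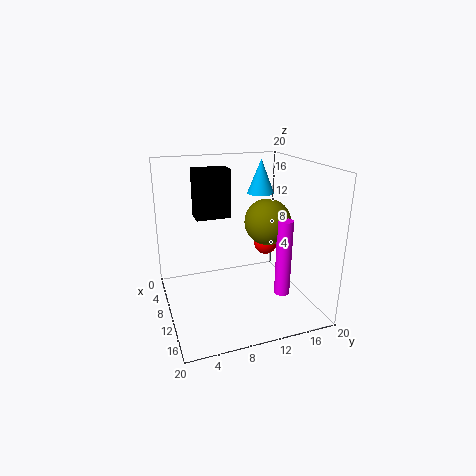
pos_x_1 = 6, pos_y_1 = 15, pos_z_1 = 15, height_1 = 5, pos_x_2 = 16, pos_y_2 = 14, pos_z_2 = 4, radius_2 = 1, pos_x_3 = 13, pos_y_3 = 13, pos_z_3 = 13, pos_x_4 = 2, pos_y_4 = 18, pos_z_4 = 5, pos_x_5 = 4, pos_y_5 = 5, pos_z_5 = 12, width_5 = 3, depth_5 = 5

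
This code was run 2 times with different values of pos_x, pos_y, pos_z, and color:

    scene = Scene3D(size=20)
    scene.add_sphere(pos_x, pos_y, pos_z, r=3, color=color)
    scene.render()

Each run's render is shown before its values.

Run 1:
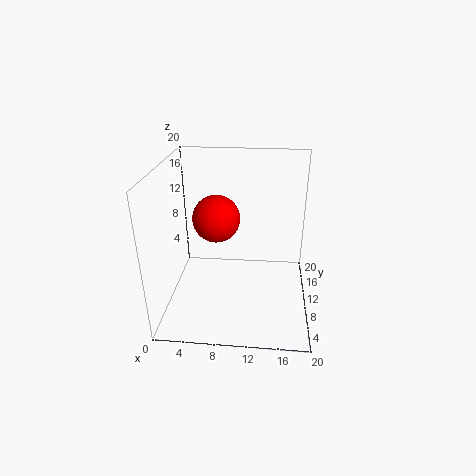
pos_x = 7.5, pos_y = 7.5, pos_z = 14, color = 'red'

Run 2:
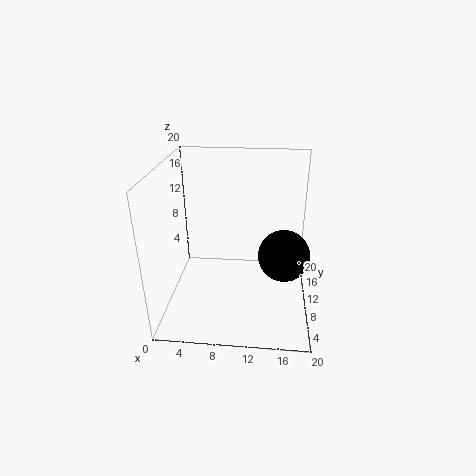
pos_x = 16, pos_y = 3.5, pos_z = 11.5, color = 'black'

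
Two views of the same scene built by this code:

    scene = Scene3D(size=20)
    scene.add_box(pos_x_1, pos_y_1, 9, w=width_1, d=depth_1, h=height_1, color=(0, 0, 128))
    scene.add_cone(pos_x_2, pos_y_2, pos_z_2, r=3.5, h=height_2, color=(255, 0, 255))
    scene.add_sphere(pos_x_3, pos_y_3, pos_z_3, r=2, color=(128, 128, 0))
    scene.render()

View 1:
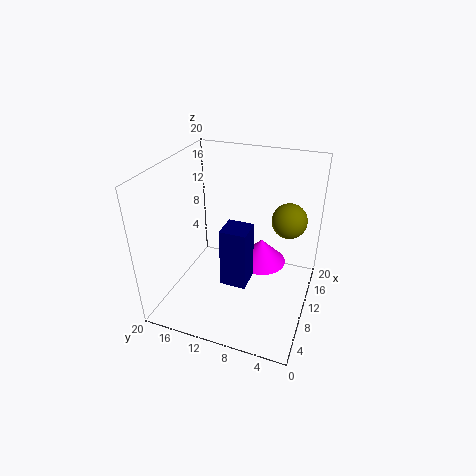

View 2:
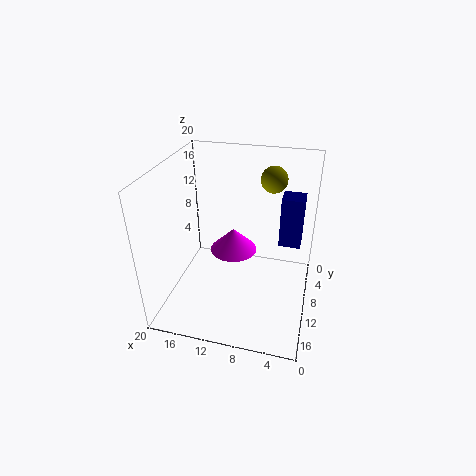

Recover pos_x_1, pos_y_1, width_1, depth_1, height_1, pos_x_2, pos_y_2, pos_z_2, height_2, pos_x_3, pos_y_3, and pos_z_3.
pos_x_1 = 1.5, pos_y_1 = 6, width_1 = 3, depth_1 = 3, height_1 = 7, pos_x_2 = 11.5, pos_y_2 = 7, pos_z_2 = 6, height_2 = 3.5, pos_x_3 = 6.5, pos_y_3 = 2.5, pos_z_3 = 16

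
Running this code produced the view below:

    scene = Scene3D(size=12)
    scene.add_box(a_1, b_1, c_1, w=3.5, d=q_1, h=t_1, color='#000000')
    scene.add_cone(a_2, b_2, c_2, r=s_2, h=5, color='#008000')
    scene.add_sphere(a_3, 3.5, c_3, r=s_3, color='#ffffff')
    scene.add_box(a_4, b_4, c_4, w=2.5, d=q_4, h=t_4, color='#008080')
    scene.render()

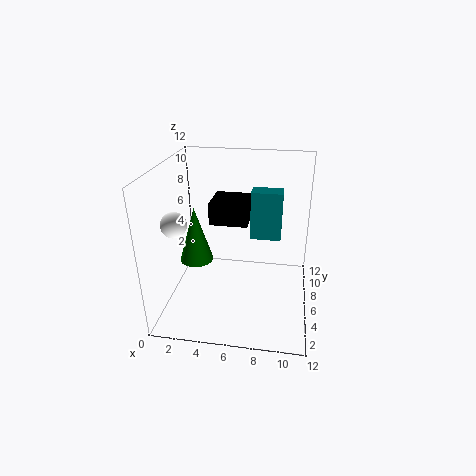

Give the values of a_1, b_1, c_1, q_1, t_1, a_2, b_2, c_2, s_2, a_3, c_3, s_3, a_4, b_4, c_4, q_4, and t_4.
a_1 = 3, b_1 = 8, c_1 = 6, q_1 = 3.5, t_1 = 2, a_2 = 2, b_2 = 7, c_2 = 3, s_2 = 1.5, a_3 = 1.5, c_3 = 8, s_3 = 1, a_4 = 7, b_4 = 6, c_4 = 6, q_4 = 1.5, t_4 = 4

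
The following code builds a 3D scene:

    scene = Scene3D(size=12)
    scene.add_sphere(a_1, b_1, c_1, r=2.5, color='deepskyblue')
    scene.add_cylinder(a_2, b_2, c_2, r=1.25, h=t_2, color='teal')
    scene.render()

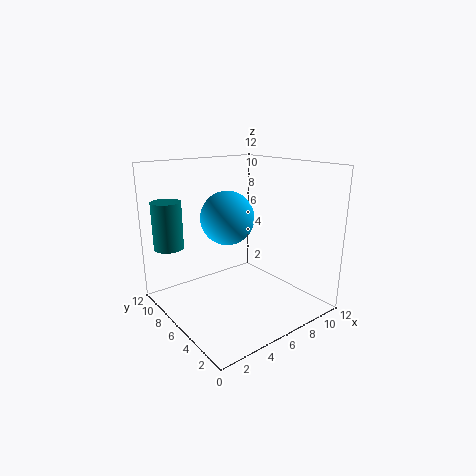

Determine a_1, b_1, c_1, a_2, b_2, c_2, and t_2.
a_1 = 7.25; b_1 = 9.25; c_1 = 6.75; a_2 = 1.5; b_2 = 9.75; c_2 = 5; t_2 = 4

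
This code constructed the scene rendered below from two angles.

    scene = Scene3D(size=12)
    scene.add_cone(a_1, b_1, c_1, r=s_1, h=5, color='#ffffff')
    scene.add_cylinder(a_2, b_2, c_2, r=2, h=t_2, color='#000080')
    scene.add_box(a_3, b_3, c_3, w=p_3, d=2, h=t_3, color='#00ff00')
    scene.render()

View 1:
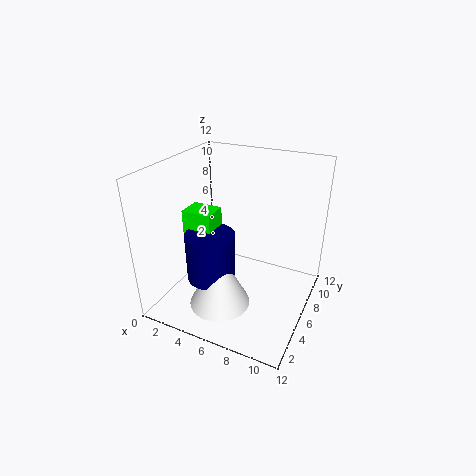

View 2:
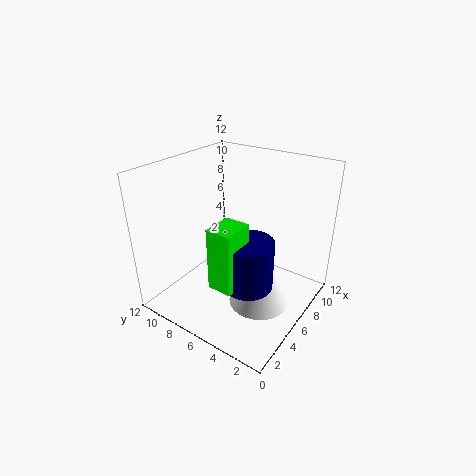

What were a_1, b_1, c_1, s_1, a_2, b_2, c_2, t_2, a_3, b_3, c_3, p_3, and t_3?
a_1 = 5.5, b_1 = 3.5, c_1 = 1, s_1 = 2.5, a_2 = 4.5, b_2 = 4, c_2 = 3, t_2 = 4, a_3 = 2, b_3 = 4, c_3 = 3.5, p_3 = 2.5, t_3 = 5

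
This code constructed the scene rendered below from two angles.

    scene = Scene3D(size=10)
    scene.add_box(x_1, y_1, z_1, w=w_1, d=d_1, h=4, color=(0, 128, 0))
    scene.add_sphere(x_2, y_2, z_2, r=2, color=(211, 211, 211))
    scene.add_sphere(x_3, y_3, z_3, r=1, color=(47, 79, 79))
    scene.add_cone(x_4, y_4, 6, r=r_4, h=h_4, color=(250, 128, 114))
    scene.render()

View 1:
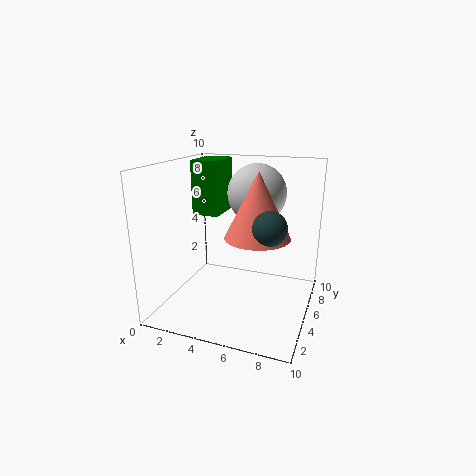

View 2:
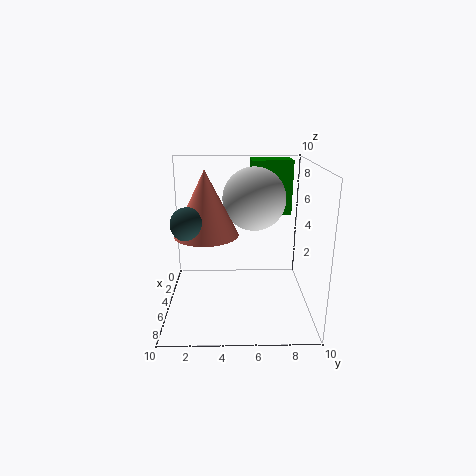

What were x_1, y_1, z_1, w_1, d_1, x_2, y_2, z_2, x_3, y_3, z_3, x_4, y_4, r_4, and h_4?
x_1 = 1; y_1 = 6; z_1 = 6; w_1 = 2; d_1 = 3; x_2 = 6; y_2 = 6; z_2 = 8; x_3 = 8; y_3 = 2; z_3 = 7; x_4 = 7; y_4 = 3; r_4 = 2; h_4 = 4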